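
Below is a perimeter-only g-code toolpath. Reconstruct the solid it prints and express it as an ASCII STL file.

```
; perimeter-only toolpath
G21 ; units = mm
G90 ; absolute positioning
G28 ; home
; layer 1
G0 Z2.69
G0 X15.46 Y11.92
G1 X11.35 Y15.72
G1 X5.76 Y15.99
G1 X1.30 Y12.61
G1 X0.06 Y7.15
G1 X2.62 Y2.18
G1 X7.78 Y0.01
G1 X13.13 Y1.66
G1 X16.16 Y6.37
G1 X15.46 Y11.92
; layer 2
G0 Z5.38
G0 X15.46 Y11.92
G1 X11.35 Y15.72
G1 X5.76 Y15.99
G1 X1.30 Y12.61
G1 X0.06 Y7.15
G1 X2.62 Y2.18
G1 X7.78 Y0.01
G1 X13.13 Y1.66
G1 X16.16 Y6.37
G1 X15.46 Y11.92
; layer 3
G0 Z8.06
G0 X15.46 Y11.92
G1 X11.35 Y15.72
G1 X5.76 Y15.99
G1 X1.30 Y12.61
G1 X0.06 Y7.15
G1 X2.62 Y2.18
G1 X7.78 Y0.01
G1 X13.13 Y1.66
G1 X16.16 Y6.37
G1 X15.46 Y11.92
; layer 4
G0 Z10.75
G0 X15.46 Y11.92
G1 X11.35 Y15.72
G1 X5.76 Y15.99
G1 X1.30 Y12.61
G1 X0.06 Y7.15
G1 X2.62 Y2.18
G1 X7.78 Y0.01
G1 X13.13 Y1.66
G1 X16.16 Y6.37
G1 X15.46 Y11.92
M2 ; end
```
solid part
  facet normal 0.0000 0.0000 -1.0000
    outer loop
      vertex 5.76 15.99 0.00
      vertex 11.35 15.72 0.00
      vertex 15.46 11.92 0.00
    endloop
  endfacet
  facet normal 0.0000 0.0000 -1.0000
    outer loop
      vertex 1.30 12.61 0.00
      vertex 5.76 15.99 0.00
      vertex 15.46 11.92 0.00
    endloop
  endfacet
  facet normal 0.0000 0.0000 -1.0000
    outer loop
      vertex 0.06 7.15 0.00
      vertex 1.30 12.61 0.00
      vertex 15.46 11.92 0.00
    endloop
  endfacet
  facet normal 0.0000 0.0000 -1.0000
    outer loop
      vertex 2.62 2.18 0.00
      vertex 0.06 7.15 0.00
      vertex 15.46 11.92 0.00
    endloop
  endfacet
  facet normal 0.0000 0.0000 -1.0000
    outer loop
      vertex 7.78 0.01 0.00
      vertex 2.62 2.18 0.00
      vertex 15.46 11.92 0.00
    endloop
  endfacet
  facet normal 0.0000 0.0000 -1.0000
    outer loop
      vertex 13.13 1.66 0.00
      vertex 7.78 0.01 0.00
      vertex 15.46 11.92 0.00
    endloop
  endfacet
  facet normal 0.0000 0.0000 -1.0000
    outer loop
      vertex 16.16 6.37 0.00
      vertex 13.13 1.66 0.00
      vertex 15.46 11.92 0.00
    endloop
  endfacet
  facet normal 0.0000 0.0000 1.0000
    outer loop
      vertex 15.46 11.92 10.75
      vertex 11.35 15.72 10.75
      vertex 5.76 15.99 10.75
    endloop
  endfacet
  facet normal 0.0000 0.0000 1.0000
    outer loop
      vertex 15.46 11.92 10.75
      vertex 5.76 15.99 10.75
      vertex 1.30 12.61 10.75
    endloop
  endfacet
  facet normal 0.0000 0.0000 1.0000
    outer loop
      vertex 15.46 11.92 10.75
      vertex 1.30 12.61 10.75
      vertex 0.06 7.15 10.75
    endloop
  endfacet
  facet normal 0.0000 0.0000 1.0000
    outer loop
      vertex 15.46 11.92 10.75
      vertex 0.06 7.15 10.75
      vertex 2.62 2.18 10.75
    endloop
  endfacet
  facet normal 0.0000 0.0000 1.0000
    outer loop
      vertex 15.46 11.92 10.75
      vertex 2.62 2.18 10.75
      vertex 7.78 0.01 10.75
    endloop
  endfacet
  facet normal 0.0000 0.0000 1.0000
    outer loop
      vertex 15.46 11.92 10.75
      vertex 7.78 0.01 10.75
      vertex 13.13 1.66 10.75
    endloop
  endfacet
  facet normal 0.0000 0.0000 1.0000
    outer loop
      vertex 15.46 11.92 10.75
      vertex 13.13 1.66 10.75
      vertex 16.16 6.37 10.75
    endloop
  endfacet
  facet normal 0.6789 0.7343 0.0000
    outer loop
      vertex 15.46 11.92 0.00
      vertex 11.35 15.72 0.00
      vertex 11.35 15.72 10.75
    endloop
  endfacet
  facet normal 0.6789 0.7343 0.0000
    outer loop
      vertex 15.46 11.92 0.00
      vertex 11.35 15.72 10.75
      vertex 15.46 11.92 10.75
    endloop
  endfacet
  facet normal 0.0482 0.9988 0.0000
    outer loop
      vertex 11.35 15.72 0.00
      vertex 5.76 15.99 0.00
      vertex 5.76 15.99 10.75
    endloop
  endfacet
  facet normal 0.0482 0.9988 0.0000
    outer loop
      vertex 11.35 15.72 0.00
      vertex 5.76 15.99 10.75
      vertex 11.35 15.72 10.75
    endloop
  endfacet
  facet normal -0.6040 0.7970 0.0000
    outer loop
      vertex 5.76 15.99 0.00
      vertex 1.30 12.61 0.00
      vertex 1.30 12.61 10.75
    endloop
  endfacet
  facet normal -0.6040 0.7970 0.0000
    outer loop
      vertex 5.76 15.99 0.00
      vertex 1.30 12.61 10.75
      vertex 5.76 15.99 10.75
    endloop
  endfacet
  facet normal -0.9752 0.2215 0.0000
    outer loop
      vertex 1.30 12.61 0.00
      vertex 0.06 7.15 0.00
      vertex 0.06 7.15 10.75
    endloop
  endfacet
  facet normal -0.9752 0.2215 0.0000
    outer loop
      vertex 1.30 12.61 0.00
      vertex 0.06 7.15 10.75
      vertex 1.30 12.61 10.75
    endloop
  endfacet
  facet normal -0.8890 -0.4579 0.0000
    outer loop
      vertex 0.06 7.15 0.00
      vertex 2.62 2.18 0.00
      vertex 2.62 2.18 10.75
    endloop
  endfacet
  facet normal -0.8890 -0.4579 0.0000
    outer loop
      vertex 0.06 7.15 0.00
      vertex 2.62 2.18 10.75
      vertex 0.06 7.15 10.75
    endloop
  endfacet
  facet normal -0.3877 -0.9218 0.0000
    outer loop
      vertex 2.62 2.18 0.00
      vertex 7.78 0.01 0.00
      vertex 7.78 0.01 10.75
    endloop
  endfacet
  facet normal -0.3877 -0.9218 0.0000
    outer loop
      vertex 2.62 2.18 0.00
      vertex 7.78 0.01 10.75
      vertex 2.62 2.18 10.75
    endloop
  endfacet
  facet normal 0.2947 -0.9556 0.0000
    outer loop
      vertex 7.78 0.01 0.00
      vertex 13.13 1.66 0.00
      vertex 13.13 1.66 10.75
    endloop
  endfacet
  facet normal 0.2947 -0.9556 0.0000
    outer loop
      vertex 7.78 0.01 0.00
      vertex 13.13 1.66 10.75
      vertex 7.78 0.01 10.75
    endloop
  endfacet
  facet normal 0.8410 -0.5410 0.0000
    outer loop
      vertex 13.13 1.66 0.00
      vertex 16.16 6.37 0.00
      vertex 16.16 6.37 10.75
    endloop
  endfacet
  facet normal 0.8410 -0.5410 0.0000
    outer loop
      vertex 13.13 1.66 0.00
      vertex 16.16 6.37 10.75
      vertex 13.13 1.66 10.75
    endloop
  endfacet
  facet normal 0.9921 0.1251 0.0000
    outer loop
      vertex 16.16 6.37 0.00
      vertex 15.46 11.92 0.00
      vertex 15.46 11.92 10.75
    endloop
  endfacet
  facet normal 0.9921 0.1251 0.0000
    outer loop
      vertex 16.16 6.37 0.00
      vertex 15.46 11.92 10.75
      vertex 16.16 6.37 10.75
    endloop
  endfacet
endsolid part

The G0 Z moves step by Δz≈2.69 mm. Every layer's G1 loop is the same polygon, so the solid is a straight extrusion of it from z=0 to z≈10.8. Closing with flat bottom and top caps and triangulating gives 32 facets — a regular 9-sided prism (a cylinder approximated with 9 flat sides), circumscribed radius ≈ 8.18 mm, height ≈ 10.8 mm.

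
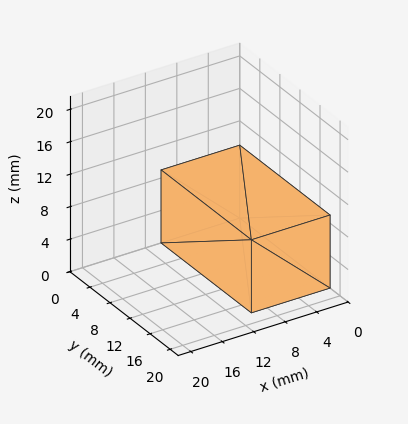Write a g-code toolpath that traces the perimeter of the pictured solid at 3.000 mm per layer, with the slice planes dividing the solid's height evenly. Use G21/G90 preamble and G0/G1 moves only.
Reading the render: the shape is a rectangular box, roughly 10 × 18 mm footprint and 9 mm tall (dimensions read to the nearest mm from the axis ticks). For the g-code, the solid's height is divided into equal slices at the stated Δz and each level perimeter traced with G1 moves after a G0 lift.

; perimeter-only toolpath
G21 ; units = mm
G90 ; absolute positioning
G28 ; home
; layer 1
G0 Z3.000
G0 X0.000 Y0.000
G1 X10.000 Y0.000
G1 X10.000 Y18.000
G1 X0.000 Y18.000
G1 X0.000 Y0.000
; layer 2
G0 Z6.000
G0 X0.000 Y0.000
G1 X10.000 Y0.000
G1 X10.000 Y18.000
G1 X0.000 Y18.000
G1 X0.000 Y0.000
; layer 3
G0 Z9.000
G0 X0.000 Y0.000
G1 X10.000 Y0.000
G1 X10.000 Y18.000
G1 X0.000 Y18.000
G1 X0.000 Y0.000
M2 ; end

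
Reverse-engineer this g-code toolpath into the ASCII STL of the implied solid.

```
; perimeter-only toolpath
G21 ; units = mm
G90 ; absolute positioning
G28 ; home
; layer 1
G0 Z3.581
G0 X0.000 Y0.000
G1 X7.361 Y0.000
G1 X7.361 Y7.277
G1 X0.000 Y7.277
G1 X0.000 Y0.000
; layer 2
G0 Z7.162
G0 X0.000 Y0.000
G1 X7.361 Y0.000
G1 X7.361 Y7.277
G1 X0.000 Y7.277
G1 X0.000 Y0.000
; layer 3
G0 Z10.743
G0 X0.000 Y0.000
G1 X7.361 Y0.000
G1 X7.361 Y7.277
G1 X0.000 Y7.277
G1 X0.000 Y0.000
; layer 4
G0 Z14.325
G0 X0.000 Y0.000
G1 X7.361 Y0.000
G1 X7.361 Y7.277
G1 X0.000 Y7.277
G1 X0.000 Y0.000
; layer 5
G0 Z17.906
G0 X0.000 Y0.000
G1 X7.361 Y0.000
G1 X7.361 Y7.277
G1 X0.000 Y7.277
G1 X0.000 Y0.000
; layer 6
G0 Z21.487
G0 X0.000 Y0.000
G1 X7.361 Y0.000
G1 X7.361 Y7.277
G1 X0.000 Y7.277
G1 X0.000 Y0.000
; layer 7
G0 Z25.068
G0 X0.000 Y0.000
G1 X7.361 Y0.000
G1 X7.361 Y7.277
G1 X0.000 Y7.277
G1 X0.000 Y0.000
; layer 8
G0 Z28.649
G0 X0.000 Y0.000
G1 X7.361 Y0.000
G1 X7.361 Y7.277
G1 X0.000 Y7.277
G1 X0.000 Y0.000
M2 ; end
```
solid part
  facet normal 0.0000 0.0000 -1.0000
    outer loop
      vertex 7.361 7.277 0.000
      vertex 7.361 0.000 0.000
      vertex 0.000 0.000 0.000
    endloop
  endfacet
  facet normal 0.0000 0.0000 -1.0000
    outer loop
      vertex 0.000 7.277 0.000
      vertex 7.361 7.277 0.000
      vertex 0.000 0.000 0.000
    endloop
  endfacet
  facet normal 0.0000 0.0000 1.0000
    outer loop
      vertex 0.000 0.000 28.649
      vertex 7.361 0.000 28.649
      vertex 7.361 7.277 28.649
    endloop
  endfacet
  facet normal 0.0000 0.0000 1.0000
    outer loop
      vertex 0.000 0.000 28.649
      vertex 7.361 7.277 28.649
      vertex 0.000 7.277 28.649
    endloop
  endfacet
  facet normal 0.0000 -1.0000 0.0000
    outer loop
      vertex 0.000 0.000 0.000
      vertex 7.361 0.000 0.000
      vertex 7.361 0.000 28.649
    endloop
  endfacet
  facet normal 0.0000 -1.0000 0.0000
    outer loop
      vertex 0.000 0.000 0.000
      vertex 7.361 0.000 28.649
      vertex 0.000 0.000 28.649
    endloop
  endfacet
  facet normal 0.0000 1.0000 0.0000
    outer loop
      vertex 7.361 7.277 28.649
      vertex 7.361 7.277 0.000
      vertex 0.000 7.277 0.000
    endloop
  endfacet
  facet normal 0.0000 1.0000 0.0000
    outer loop
      vertex 0.000 7.277 28.649
      vertex 7.361 7.277 28.649
      vertex 0.000 7.277 0.000
    endloop
  endfacet
  facet normal -1.0000 0.0000 0.0000
    outer loop
      vertex 0.000 7.277 28.649
      vertex 0.000 7.277 0.000
      vertex 0.000 0.000 0.000
    endloop
  endfacet
  facet normal -1.0000 0.0000 0.0000
    outer loop
      vertex 0.000 0.000 28.649
      vertex 0.000 7.277 28.649
      vertex 0.000 0.000 0.000
    endloop
  endfacet
  facet normal 1.0000 0.0000 0.0000
    outer loop
      vertex 7.361 0.000 0.000
      vertex 7.361 7.277 0.000
      vertex 7.361 7.277 28.649
    endloop
  endfacet
  facet normal 1.0000 0.0000 0.0000
    outer loop
      vertex 7.361 0.000 0.000
      vertex 7.361 7.277 28.649
      vertex 7.361 0.000 28.649
    endloop
  endfacet
endsolid part

The G0 Z moves step by Δz≈3.581 mm. Every layer's G1 loop is the same polygon, so the solid is a straight extrusion of it from z=0 to z≈28.6. Closing with flat bottom and top caps and triangulating gives 12 facets — a rectangular box, roughly 7.36 × 7.28 mm footprint and 28.6 mm tall.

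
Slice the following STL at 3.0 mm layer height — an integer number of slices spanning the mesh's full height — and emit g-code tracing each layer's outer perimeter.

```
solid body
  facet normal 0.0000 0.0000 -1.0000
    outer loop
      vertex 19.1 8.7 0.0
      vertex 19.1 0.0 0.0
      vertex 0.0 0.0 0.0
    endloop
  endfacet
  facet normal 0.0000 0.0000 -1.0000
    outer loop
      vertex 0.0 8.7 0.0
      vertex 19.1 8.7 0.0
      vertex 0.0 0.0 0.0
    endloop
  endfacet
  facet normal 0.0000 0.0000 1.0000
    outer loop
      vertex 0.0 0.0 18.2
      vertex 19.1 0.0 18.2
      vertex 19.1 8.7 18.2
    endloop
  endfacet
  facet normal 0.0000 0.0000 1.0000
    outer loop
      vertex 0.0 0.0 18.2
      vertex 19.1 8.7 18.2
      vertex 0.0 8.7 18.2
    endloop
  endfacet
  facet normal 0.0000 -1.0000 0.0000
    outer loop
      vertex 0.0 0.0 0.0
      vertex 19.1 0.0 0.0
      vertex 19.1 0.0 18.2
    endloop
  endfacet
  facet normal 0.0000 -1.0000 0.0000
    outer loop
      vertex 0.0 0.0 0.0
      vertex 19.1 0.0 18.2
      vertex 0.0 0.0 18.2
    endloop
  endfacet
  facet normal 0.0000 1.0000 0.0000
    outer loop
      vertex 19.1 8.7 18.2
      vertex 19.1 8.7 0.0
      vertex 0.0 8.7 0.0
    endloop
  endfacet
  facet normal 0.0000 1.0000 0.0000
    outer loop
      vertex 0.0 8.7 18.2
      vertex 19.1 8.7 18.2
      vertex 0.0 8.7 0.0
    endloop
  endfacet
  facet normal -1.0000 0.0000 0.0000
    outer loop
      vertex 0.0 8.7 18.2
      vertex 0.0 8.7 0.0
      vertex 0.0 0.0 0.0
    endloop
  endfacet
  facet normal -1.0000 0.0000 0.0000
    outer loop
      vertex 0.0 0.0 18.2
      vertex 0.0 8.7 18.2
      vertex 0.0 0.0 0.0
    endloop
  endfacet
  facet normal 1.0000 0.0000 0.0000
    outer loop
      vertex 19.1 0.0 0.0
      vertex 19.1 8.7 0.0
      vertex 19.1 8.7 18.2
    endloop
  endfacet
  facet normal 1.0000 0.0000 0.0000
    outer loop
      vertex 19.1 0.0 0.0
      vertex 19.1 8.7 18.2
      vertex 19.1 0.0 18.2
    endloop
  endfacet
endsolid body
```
; perimeter-only toolpath
G21 ; units = mm
G90 ; absolute positioning
G28 ; home
; layer 1
G0 Z3.0
G0 X0.0 Y0.0
G1 X19.1 Y0.0
G1 X19.1 Y8.7
G1 X0.0 Y8.7
G1 X0.0 Y0.0
; layer 2
G0 Z6.1
G0 X0.0 Y0.0
G1 X19.1 Y0.0
G1 X19.1 Y8.7
G1 X0.0 Y8.7
G1 X0.0 Y0.0
; layer 3
G0 Z9.1
G0 X0.0 Y0.0
G1 X19.1 Y0.0
G1 X19.1 Y8.7
G1 X0.0 Y8.7
G1 X0.0 Y0.0
; layer 4
G0 Z12.1
G0 X0.0 Y0.0
G1 X19.1 Y0.0
G1 X19.1 Y8.7
G1 X0.0 Y8.7
G1 X0.0 Y0.0
; layer 5
G0 Z15.2
G0 X0.0 Y0.0
G1 X19.1 Y0.0
G1 X19.1 Y8.7
G1 X0.0 Y8.7
G1 X0.0 Y0.0
; layer 6
G0 Z18.2
G0 X0.0 Y0.0
G1 X19.1 Y0.0
G1 X19.1 Y8.7
G1 X0.0 Y8.7
G1 X0.0 Y0.0
M2 ; end

The solid is a rectangular box, roughly 19.1 × 8.7 mm footprint and 18.2 mm tall. Slicing at Δz = 3.0 mm — 6 equal slices spanning the solid's height, so layer i sits at z = i·h/6 — gives 6 non-empty perimeters. Each is a 4-segment closed polygon; G0 lifts to the layer z and rapids to the start vertex, then G1 traces the edges.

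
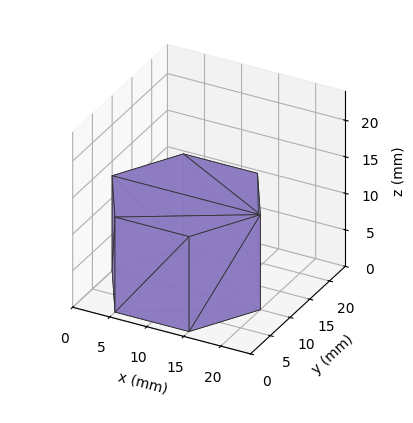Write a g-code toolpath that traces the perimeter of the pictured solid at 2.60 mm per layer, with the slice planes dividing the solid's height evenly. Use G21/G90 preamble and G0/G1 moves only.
Reading the render: the shape is a regular 6-sided prism (a cylinder approximated with 6 flat sides), circumscribed radius ≈ 10 mm, height ≈ 13 mm (dimensions read to the nearest mm from the axis ticks). For the g-code, the solid's height is divided into equal slices at the stated Δz and each level perimeter traced with G1 moves after a G0 lift.

; perimeter-only toolpath
G21 ; units = mm
G90 ; absolute positioning
G28 ; home
; layer 1
G0 Z2.60
G0 X20.00 Y10.00
G1 X15.00 Y18.66
G1 X5.00 Y18.66
G1 X0.00 Y10.00
G1 X5.00 Y1.34
G1 X15.00 Y1.34
G1 X20.00 Y10.00
; layer 2
G0 Z5.20
G0 X20.00 Y10.00
G1 X15.00 Y18.66
G1 X5.00 Y18.66
G1 X0.00 Y10.00
G1 X5.00 Y1.34
G1 X15.00 Y1.34
G1 X20.00 Y10.00
; layer 3
G0 Z7.80
G0 X20.00 Y10.00
G1 X15.00 Y18.66
G1 X5.00 Y18.66
G1 X0.00 Y10.00
G1 X5.00 Y1.34
G1 X15.00 Y1.34
G1 X20.00 Y10.00
; layer 4
G0 Z10.40
G0 X20.00 Y10.00
G1 X15.00 Y18.66
G1 X5.00 Y18.66
G1 X0.00 Y10.00
G1 X5.00 Y1.34
G1 X15.00 Y1.34
G1 X20.00 Y10.00
; layer 5
G0 Z13.00
G0 X20.00 Y10.00
G1 X15.00 Y18.66
G1 X5.00 Y18.66
G1 X0.00 Y10.00
G1 X5.00 Y1.34
G1 X15.00 Y1.34
G1 X20.00 Y10.00
M2 ; end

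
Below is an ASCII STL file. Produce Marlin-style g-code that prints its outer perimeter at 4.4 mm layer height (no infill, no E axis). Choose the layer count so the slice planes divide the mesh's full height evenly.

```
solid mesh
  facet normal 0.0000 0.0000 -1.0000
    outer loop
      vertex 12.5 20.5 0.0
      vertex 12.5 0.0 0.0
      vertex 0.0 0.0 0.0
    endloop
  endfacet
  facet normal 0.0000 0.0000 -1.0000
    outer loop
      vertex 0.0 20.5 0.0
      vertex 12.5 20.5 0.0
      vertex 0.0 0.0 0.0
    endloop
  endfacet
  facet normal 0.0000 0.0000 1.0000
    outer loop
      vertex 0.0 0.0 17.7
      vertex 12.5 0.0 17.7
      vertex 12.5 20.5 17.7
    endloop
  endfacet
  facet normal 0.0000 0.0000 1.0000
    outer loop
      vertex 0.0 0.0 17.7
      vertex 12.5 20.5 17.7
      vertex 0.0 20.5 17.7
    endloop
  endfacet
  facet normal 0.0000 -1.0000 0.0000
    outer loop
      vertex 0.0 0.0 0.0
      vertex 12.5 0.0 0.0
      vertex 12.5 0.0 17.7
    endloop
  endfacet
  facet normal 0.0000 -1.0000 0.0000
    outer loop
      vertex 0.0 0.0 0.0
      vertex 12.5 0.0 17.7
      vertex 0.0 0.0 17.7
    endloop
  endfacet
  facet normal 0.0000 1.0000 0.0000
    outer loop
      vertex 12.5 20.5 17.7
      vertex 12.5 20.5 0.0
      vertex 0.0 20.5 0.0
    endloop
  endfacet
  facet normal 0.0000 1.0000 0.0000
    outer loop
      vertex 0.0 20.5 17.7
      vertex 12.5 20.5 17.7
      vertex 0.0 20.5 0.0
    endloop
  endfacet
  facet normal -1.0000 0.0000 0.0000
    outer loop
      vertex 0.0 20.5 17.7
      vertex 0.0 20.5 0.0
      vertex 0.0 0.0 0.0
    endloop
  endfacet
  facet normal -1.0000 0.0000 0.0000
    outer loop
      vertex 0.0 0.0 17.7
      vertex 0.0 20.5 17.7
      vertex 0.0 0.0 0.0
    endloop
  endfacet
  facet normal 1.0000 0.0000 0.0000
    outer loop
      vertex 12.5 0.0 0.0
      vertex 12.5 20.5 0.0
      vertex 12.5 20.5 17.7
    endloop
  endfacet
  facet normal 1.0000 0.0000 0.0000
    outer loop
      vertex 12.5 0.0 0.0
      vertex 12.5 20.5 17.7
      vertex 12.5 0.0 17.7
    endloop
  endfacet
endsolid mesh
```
; perimeter-only toolpath
G21 ; units = mm
G90 ; absolute positioning
G28 ; home
; layer 1
G0 Z4.4
G0 X0.0 Y0.0
G1 X12.5 Y0.0
G1 X12.5 Y20.5
G1 X0.0 Y20.5
G1 X0.0 Y0.0
; layer 2
G0 Z8.8
G0 X0.0 Y0.0
G1 X12.5 Y0.0
G1 X12.5 Y20.5
G1 X0.0 Y20.5
G1 X0.0 Y0.0
; layer 3
G0 Z13.3
G0 X0.0 Y0.0
G1 X12.5 Y0.0
G1 X12.5 Y20.5
G1 X0.0 Y20.5
G1 X0.0 Y0.0
; layer 4
G0 Z17.7
G0 X0.0 Y0.0
G1 X12.5 Y0.0
G1 X12.5 Y20.5
G1 X0.0 Y20.5
G1 X0.0 Y0.0
M2 ; end

The solid is a rectangular box, roughly 12.5 × 20.5 mm footprint and 17.7 mm tall. Slicing at Δz = 4.4 mm — 4 equal slices spanning the solid's height, so layer i sits at z = i·h/4 — gives 4 non-empty perimeters. Each is a 4-segment closed polygon; G0 lifts to the layer z and rapids to the start vertex, then G1 traces the edges.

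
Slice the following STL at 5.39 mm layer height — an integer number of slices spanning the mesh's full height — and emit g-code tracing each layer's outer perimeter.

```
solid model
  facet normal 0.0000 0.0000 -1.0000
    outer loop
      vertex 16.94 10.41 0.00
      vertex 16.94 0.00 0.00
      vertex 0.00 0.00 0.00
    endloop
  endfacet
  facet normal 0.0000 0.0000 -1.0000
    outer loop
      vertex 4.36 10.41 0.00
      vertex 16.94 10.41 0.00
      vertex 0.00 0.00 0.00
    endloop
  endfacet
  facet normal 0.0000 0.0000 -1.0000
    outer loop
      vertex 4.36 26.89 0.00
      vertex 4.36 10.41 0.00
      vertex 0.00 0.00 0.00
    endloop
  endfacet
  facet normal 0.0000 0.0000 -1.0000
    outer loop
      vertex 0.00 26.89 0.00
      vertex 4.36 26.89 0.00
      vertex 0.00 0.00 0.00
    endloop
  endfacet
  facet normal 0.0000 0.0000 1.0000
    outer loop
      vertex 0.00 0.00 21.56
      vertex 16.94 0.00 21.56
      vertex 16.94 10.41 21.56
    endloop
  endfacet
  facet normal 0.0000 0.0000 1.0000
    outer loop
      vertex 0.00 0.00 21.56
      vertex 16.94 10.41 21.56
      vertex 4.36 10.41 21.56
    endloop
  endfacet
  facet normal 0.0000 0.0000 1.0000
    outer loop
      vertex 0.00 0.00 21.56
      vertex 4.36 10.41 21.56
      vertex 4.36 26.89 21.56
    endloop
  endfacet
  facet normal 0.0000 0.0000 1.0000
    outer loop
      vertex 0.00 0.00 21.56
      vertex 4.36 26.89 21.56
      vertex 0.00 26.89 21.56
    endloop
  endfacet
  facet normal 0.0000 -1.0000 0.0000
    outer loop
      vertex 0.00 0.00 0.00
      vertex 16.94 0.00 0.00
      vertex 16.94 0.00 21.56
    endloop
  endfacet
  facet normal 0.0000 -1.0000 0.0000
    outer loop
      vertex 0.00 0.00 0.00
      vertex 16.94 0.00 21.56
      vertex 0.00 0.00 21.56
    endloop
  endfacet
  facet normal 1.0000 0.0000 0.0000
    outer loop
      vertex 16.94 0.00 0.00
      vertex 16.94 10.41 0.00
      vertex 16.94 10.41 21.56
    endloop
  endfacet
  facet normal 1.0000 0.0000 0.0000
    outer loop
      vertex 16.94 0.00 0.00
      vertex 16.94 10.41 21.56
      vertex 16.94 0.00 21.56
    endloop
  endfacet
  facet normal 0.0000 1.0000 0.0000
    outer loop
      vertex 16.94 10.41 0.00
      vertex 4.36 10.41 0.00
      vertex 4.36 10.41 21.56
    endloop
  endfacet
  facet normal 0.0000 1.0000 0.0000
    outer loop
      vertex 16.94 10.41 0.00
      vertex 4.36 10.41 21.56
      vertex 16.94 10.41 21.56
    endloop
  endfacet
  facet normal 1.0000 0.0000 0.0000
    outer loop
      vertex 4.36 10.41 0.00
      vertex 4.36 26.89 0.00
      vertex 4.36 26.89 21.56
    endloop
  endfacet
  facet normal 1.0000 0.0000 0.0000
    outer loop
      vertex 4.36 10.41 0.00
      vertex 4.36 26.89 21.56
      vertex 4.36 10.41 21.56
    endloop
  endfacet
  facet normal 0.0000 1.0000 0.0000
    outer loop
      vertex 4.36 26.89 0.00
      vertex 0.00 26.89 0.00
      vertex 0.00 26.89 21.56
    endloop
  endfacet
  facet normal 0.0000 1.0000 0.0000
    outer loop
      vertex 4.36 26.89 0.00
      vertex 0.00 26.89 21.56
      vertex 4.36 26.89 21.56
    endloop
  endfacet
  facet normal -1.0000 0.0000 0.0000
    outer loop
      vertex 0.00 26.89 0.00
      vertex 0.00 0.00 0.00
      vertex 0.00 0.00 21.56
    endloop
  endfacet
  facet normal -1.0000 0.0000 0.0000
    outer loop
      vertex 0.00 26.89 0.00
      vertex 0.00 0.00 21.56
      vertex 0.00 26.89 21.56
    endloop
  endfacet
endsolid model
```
; perimeter-only toolpath
G21 ; units = mm
G90 ; absolute positioning
G28 ; home
; layer 1
G0 Z5.39
G0 X0.00 Y0.00
G1 X16.94 Y0.00
G1 X16.94 Y10.41
G1 X4.36 Y10.41
G1 X4.36 Y26.89
G1 X0.00 Y26.89
G1 X0.00 Y0.00
; layer 2
G0 Z10.78
G0 X0.00 Y0.00
G1 X16.94 Y0.00
G1 X16.94 Y10.41
G1 X4.36 Y10.41
G1 X4.36 Y26.89
G1 X0.00 Y26.89
G1 X0.00 Y0.00
; layer 3
G0 Z16.17
G0 X0.00 Y0.00
G1 X16.94 Y0.00
G1 X16.94 Y10.41
G1 X4.36 Y10.41
G1 X4.36 Y26.89
G1 X0.00 Y26.89
G1 X0.00 Y0.00
; layer 4
G0 Z21.56
G0 X0.00 Y0.00
G1 X16.94 Y0.00
G1 X16.94 Y10.41
G1 X4.36 Y10.41
G1 X4.36 Y26.89
G1 X0.00 Y26.89
G1 X0.00 Y0.00
M2 ; end

The solid is an L-shaped prism: outer 16.9 × 26.9 mm, arm thicknesses ≈ 10.4 mm (horizontal) and 4.36 mm (vertical), extruded 21.6 mm in z. Slicing at Δz = 5.39 mm — 4 equal slices spanning the solid's height, so layer i sits at z = i·h/4 — gives 4 non-empty perimeters. Each is a 6-segment closed polygon; G0 lifts to the layer z and rapids to the start vertex, then G1 traces the edges.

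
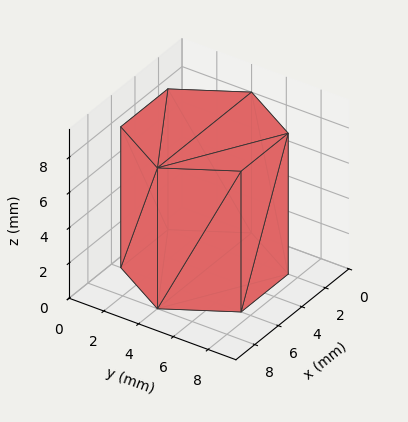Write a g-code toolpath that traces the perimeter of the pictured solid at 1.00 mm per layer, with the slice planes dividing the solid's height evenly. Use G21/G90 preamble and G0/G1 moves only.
Reading the render: the shape is a regular 6-sided prism (a cylinder approximated with 6 flat sides), circumscribed radius ≈ 4 mm, height ≈ 8 mm (dimensions read to the nearest mm from the axis ticks). For the g-code, the solid's height is divided into equal slices at the stated Δz and each level perimeter traced with G1 moves after a G0 lift.

; perimeter-only toolpath
G21 ; units = mm
G90 ; absolute positioning
G28 ; home
; layer 1
G0 Z1.00
G0 X8.00 Y4.00
G1 X6.00 Y7.46
G1 X2.00 Y7.46
G1 X0.00 Y4.00
G1 X2.00 Y0.54
G1 X6.00 Y0.54
G1 X8.00 Y4.00
; layer 2
G0 Z2.00
G0 X8.00 Y4.00
G1 X6.00 Y7.46
G1 X2.00 Y7.46
G1 X0.00 Y4.00
G1 X2.00 Y0.54
G1 X6.00 Y0.54
G1 X8.00 Y4.00
; layer 3
G0 Z3.00
G0 X8.00 Y4.00
G1 X6.00 Y7.46
G1 X2.00 Y7.46
G1 X0.00 Y4.00
G1 X2.00 Y0.54
G1 X6.00 Y0.54
G1 X8.00 Y4.00
; layer 4
G0 Z4.00
G0 X8.00 Y4.00
G1 X6.00 Y7.46
G1 X2.00 Y7.46
G1 X0.00 Y4.00
G1 X2.00 Y0.54
G1 X6.00 Y0.54
G1 X8.00 Y4.00
; layer 5
G0 Z5.00
G0 X8.00 Y4.00
G1 X6.00 Y7.46
G1 X2.00 Y7.46
G1 X0.00 Y4.00
G1 X2.00 Y0.54
G1 X6.00 Y0.54
G1 X8.00 Y4.00
; layer 6
G0 Z6.00
G0 X8.00 Y4.00
G1 X6.00 Y7.46
G1 X2.00 Y7.46
G1 X0.00 Y4.00
G1 X2.00 Y0.54
G1 X6.00 Y0.54
G1 X8.00 Y4.00
; layer 7
G0 Z7.00
G0 X8.00 Y4.00
G1 X6.00 Y7.46
G1 X2.00 Y7.46
G1 X0.00 Y4.00
G1 X2.00 Y0.54
G1 X6.00 Y0.54
G1 X8.00 Y4.00
; layer 8
G0 Z8.00
G0 X8.00 Y4.00
G1 X6.00 Y7.46
G1 X2.00 Y7.46
G1 X0.00 Y4.00
G1 X2.00 Y0.54
G1 X6.00 Y0.54
G1 X8.00 Y4.00
M2 ; end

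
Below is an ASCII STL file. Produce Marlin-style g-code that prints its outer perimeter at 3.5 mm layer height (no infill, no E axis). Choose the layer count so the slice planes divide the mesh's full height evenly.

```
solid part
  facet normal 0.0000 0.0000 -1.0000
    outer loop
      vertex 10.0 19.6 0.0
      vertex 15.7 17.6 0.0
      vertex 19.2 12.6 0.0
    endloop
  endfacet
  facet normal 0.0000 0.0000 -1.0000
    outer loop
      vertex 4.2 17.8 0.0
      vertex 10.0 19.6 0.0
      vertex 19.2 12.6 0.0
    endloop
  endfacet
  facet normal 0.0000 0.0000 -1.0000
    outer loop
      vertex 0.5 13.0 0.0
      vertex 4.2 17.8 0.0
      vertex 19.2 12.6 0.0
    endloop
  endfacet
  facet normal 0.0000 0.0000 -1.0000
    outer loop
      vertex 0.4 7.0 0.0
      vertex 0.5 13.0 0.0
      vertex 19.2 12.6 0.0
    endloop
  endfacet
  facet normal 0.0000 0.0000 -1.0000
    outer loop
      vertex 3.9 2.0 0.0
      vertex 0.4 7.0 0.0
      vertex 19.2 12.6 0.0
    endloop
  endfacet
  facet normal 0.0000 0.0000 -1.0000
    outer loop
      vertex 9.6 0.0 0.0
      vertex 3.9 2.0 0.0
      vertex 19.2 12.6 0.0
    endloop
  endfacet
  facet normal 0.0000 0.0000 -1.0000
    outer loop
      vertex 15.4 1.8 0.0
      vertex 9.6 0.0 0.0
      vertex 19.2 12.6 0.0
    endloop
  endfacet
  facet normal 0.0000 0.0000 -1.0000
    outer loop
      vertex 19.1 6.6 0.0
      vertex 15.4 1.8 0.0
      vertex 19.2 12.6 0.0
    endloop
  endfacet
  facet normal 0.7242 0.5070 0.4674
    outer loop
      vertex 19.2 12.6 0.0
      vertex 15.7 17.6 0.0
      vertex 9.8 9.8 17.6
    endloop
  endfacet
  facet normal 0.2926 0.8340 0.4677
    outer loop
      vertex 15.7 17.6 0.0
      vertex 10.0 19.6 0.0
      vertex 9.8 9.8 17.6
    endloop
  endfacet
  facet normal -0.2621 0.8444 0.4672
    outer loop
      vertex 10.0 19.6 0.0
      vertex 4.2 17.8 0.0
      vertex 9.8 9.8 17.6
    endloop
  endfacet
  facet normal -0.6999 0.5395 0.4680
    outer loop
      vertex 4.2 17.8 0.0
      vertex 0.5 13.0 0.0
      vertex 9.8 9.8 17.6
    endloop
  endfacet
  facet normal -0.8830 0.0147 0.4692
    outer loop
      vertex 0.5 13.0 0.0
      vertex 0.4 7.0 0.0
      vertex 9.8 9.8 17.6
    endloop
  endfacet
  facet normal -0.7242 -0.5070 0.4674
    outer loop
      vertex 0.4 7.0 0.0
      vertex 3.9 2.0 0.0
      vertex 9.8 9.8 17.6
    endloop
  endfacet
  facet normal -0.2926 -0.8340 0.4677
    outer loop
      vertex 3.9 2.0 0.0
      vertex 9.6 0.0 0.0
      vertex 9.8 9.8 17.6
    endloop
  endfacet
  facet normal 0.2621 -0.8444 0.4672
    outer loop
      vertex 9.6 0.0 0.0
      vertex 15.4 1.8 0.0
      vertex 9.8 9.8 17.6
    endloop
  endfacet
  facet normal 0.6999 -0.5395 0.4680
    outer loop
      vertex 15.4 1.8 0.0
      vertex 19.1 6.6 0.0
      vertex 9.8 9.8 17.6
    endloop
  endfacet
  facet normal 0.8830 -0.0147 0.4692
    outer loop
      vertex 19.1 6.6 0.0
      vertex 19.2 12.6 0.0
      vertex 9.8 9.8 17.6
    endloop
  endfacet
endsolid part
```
; perimeter-only toolpath
G21 ; units = mm
G90 ; absolute positioning
G28 ; home
; layer 1
G0 Z3.5
G0 X17.3 Y12.0
G1 X14.5 Y16.0
G1 X10.0 Y17.6
G1 X5.3 Y16.2
G1 X2.4 Y12.4
G1 X2.3 Y7.6
G1 X5.1 Y3.6
G1 X9.6 Y2.0
G1 X14.3 Y3.4
G1 X17.2 Y7.2
G1 X17.3 Y12.0
; layer 2
G0 Z7.0
G0 X15.4 Y11.5
G1 X13.3 Y14.5
G1 X9.9 Y15.7
G1 X6.4 Y14.6
G1 X4.2 Y11.7
G1 X4.2 Y8.1
G1 X6.3 Y5.1
G1 X9.7 Y3.9
G1 X13.2 Y5.0
G1 X15.4 Y7.9
G1 X15.4 Y11.5
; layer 3
G0 Z10.6
G0 X13.6 Y10.9
G1 X12.2 Y12.9
G1 X9.9 Y13.7
G1 X7.6 Y13.0
G1 X6.1 Y11.1
G1 X6.0 Y8.7
G1 X7.4 Y6.7
G1 X9.7 Y5.9
G1 X12.0 Y6.6
G1 X13.5 Y8.5
G1 X13.6 Y10.9
; layer 4
G0 Z14.1
G0 X11.7 Y10.4
G1 X11.0 Y11.4
G1 X9.8 Y11.8
G1 X8.7 Y11.4
G1 X7.9 Y10.4
G1 X7.9 Y9.2
G1 X8.6 Y8.2
G1 X9.8 Y7.8
G1 X10.9 Y8.2
G1 X11.7 Y9.2
G1 X11.7 Y10.4
M2 ; end

The solid is a regular 10-sided pyramid, base circumscribed radius ≈ 9.8 mm, apex at z ≈ 17.6 mm. Slicing at Δz = 3.5 mm — 5 equal slices spanning the solid's height, so layer i sits at z = i·h/5 — gives 4 non-empty perimeters. Each is a 10-segment closed polygon; G0 lifts to the layer z and rapids to the start vertex, then G1 traces the edges. The cross-section shrinks linearly with z (the slice at the apex is degenerate and omitted).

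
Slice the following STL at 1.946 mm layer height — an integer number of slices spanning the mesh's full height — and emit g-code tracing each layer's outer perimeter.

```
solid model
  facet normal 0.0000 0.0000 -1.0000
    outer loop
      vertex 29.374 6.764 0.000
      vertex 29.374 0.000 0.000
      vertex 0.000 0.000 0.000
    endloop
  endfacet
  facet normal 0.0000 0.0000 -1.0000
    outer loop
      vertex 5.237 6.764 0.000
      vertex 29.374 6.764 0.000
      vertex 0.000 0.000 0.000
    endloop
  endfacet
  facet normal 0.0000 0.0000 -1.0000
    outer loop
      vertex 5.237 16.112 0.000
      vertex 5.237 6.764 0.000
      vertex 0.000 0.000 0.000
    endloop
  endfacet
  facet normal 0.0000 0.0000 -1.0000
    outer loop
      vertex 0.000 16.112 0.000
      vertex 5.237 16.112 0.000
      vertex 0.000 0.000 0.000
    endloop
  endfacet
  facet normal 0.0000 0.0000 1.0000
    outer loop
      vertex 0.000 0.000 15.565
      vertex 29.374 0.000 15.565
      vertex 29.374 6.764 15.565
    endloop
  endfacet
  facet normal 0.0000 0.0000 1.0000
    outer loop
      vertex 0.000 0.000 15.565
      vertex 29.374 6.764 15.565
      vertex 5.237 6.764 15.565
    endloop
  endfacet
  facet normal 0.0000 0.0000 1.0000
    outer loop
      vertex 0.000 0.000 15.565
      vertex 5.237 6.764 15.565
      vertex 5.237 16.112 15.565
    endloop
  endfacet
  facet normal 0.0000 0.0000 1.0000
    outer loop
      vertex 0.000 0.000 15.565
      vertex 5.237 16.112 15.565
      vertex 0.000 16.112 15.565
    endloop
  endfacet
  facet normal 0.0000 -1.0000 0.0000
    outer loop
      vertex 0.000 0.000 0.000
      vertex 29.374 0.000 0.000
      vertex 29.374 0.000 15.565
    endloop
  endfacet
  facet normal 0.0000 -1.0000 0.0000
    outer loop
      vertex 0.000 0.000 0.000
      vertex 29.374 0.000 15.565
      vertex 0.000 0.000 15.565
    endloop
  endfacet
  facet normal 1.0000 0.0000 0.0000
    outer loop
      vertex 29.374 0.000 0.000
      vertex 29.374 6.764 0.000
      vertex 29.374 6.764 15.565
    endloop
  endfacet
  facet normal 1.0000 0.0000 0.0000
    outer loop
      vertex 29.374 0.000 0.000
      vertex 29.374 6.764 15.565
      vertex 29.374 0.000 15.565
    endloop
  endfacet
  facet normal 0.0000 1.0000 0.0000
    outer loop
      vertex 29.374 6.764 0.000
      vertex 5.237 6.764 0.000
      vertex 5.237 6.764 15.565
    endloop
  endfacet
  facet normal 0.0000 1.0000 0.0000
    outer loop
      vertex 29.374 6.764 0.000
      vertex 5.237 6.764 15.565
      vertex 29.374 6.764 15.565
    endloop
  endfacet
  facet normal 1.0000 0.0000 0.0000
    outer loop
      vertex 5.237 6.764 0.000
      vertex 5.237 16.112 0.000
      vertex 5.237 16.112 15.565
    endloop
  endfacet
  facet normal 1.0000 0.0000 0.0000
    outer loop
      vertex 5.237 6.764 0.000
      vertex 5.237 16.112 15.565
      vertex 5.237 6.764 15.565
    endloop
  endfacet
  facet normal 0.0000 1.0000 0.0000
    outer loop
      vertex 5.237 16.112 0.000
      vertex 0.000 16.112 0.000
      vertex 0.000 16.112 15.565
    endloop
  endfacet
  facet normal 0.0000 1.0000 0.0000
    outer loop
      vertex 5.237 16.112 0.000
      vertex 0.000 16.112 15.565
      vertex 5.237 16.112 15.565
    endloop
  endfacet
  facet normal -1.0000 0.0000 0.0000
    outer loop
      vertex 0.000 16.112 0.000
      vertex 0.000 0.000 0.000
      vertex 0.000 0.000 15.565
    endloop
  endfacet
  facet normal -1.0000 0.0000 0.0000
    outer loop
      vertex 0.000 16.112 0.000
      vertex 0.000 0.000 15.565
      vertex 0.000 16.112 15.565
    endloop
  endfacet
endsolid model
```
; perimeter-only toolpath
G21 ; units = mm
G90 ; absolute positioning
G28 ; home
; layer 1
G0 Z1.946
G0 X0.000 Y0.000
G1 X29.374 Y0.000
G1 X29.374 Y6.764
G1 X5.237 Y6.764
G1 X5.237 Y16.112
G1 X0.000 Y16.112
G1 X0.000 Y0.000
; layer 2
G0 Z3.891
G0 X0.000 Y0.000
G1 X29.374 Y0.000
G1 X29.374 Y6.764
G1 X5.237 Y6.764
G1 X5.237 Y16.112
G1 X0.000 Y16.112
G1 X0.000 Y0.000
; layer 3
G0 Z5.837
G0 X0.000 Y0.000
G1 X29.374 Y0.000
G1 X29.374 Y6.764
G1 X5.237 Y6.764
G1 X5.237 Y16.112
G1 X0.000 Y16.112
G1 X0.000 Y0.000
; layer 4
G0 Z7.782
G0 X0.000 Y0.000
G1 X29.374 Y0.000
G1 X29.374 Y6.764
G1 X5.237 Y6.764
G1 X5.237 Y16.112
G1 X0.000 Y16.112
G1 X0.000 Y0.000
; layer 5
G0 Z9.728
G0 X0.000 Y0.000
G1 X29.374 Y0.000
G1 X29.374 Y6.764
G1 X5.237 Y6.764
G1 X5.237 Y16.112
G1 X0.000 Y16.112
G1 X0.000 Y0.000
; layer 6
G0 Z11.674
G0 X0.000 Y0.000
G1 X29.374 Y0.000
G1 X29.374 Y6.764
G1 X5.237 Y6.764
G1 X5.237 Y16.112
G1 X0.000 Y16.112
G1 X0.000 Y0.000
; layer 7
G0 Z13.619
G0 X0.000 Y0.000
G1 X29.374 Y0.000
G1 X29.374 Y6.764
G1 X5.237 Y6.764
G1 X5.237 Y16.112
G1 X0.000 Y16.112
G1 X0.000 Y0.000
; layer 8
G0 Z15.565
G0 X0.000 Y0.000
G1 X29.374 Y0.000
G1 X29.374 Y6.764
G1 X5.237 Y6.764
G1 X5.237 Y16.112
G1 X0.000 Y16.112
G1 X0.000 Y0.000
M2 ; end

The solid is an L-shaped prism: outer 29.4 × 16.1 mm, arm thicknesses ≈ 6.76 mm (horizontal) and 5.24 mm (vertical), extruded 15.6 mm in z. Slicing at Δz = 1.946 mm — 8 equal slices spanning the solid's height, so layer i sits at z = i·h/8 — gives 8 non-empty perimeters. Each is a 6-segment closed polygon; G0 lifts to the layer z and rapids to the start vertex, then G1 traces the edges.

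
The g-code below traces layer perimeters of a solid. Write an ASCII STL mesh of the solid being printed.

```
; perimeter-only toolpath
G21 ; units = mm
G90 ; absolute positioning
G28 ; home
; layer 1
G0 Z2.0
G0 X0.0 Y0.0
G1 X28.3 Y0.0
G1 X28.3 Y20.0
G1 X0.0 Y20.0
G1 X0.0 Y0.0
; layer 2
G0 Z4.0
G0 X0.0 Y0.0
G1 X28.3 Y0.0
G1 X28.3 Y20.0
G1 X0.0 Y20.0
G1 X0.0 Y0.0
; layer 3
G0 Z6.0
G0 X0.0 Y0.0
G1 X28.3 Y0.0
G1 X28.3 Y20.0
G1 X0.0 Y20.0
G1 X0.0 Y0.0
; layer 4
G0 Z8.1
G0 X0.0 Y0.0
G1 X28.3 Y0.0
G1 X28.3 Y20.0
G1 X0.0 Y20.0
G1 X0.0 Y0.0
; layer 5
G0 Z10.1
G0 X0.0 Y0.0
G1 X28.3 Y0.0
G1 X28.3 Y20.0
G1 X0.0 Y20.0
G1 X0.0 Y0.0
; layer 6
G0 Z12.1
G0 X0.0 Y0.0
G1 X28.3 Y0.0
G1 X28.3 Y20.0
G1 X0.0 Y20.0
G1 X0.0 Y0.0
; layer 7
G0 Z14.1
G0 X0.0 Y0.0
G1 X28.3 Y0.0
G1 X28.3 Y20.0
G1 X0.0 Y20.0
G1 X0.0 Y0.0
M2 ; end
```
solid part
  facet normal 0.0000 0.0000 -1.0000
    outer loop
      vertex 28.3 20.0 0.0
      vertex 28.3 0.0 0.0
      vertex 0.0 0.0 0.0
    endloop
  endfacet
  facet normal 0.0000 0.0000 -1.0000
    outer loop
      vertex 0.0 20.0 0.0
      vertex 28.3 20.0 0.0
      vertex 0.0 0.0 0.0
    endloop
  endfacet
  facet normal 0.0000 0.0000 1.0000
    outer loop
      vertex 0.0 0.0 14.1
      vertex 28.3 0.0 14.1
      vertex 28.3 20.0 14.1
    endloop
  endfacet
  facet normal 0.0000 0.0000 1.0000
    outer loop
      vertex 0.0 0.0 14.1
      vertex 28.3 20.0 14.1
      vertex 0.0 20.0 14.1
    endloop
  endfacet
  facet normal 0.0000 -1.0000 0.0000
    outer loop
      vertex 0.0 0.0 0.0
      vertex 28.3 0.0 0.0
      vertex 28.3 0.0 14.1
    endloop
  endfacet
  facet normal 0.0000 -1.0000 0.0000
    outer loop
      vertex 0.0 0.0 0.0
      vertex 28.3 0.0 14.1
      vertex 0.0 0.0 14.1
    endloop
  endfacet
  facet normal 0.0000 1.0000 0.0000
    outer loop
      vertex 28.3 20.0 14.1
      vertex 28.3 20.0 0.0
      vertex 0.0 20.0 0.0
    endloop
  endfacet
  facet normal 0.0000 1.0000 0.0000
    outer loop
      vertex 0.0 20.0 14.1
      vertex 28.3 20.0 14.1
      vertex 0.0 20.0 0.0
    endloop
  endfacet
  facet normal -1.0000 0.0000 0.0000
    outer loop
      vertex 0.0 20.0 14.1
      vertex 0.0 20.0 0.0
      vertex 0.0 0.0 0.0
    endloop
  endfacet
  facet normal -1.0000 0.0000 0.0000
    outer loop
      vertex 0.0 0.0 14.1
      vertex 0.0 20.0 14.1
      vertex 0.0 0.0 0.0
    endloop
  endfacet
  facet normal 1.0000 0.0000 0.0000
    outer loop
      vertex 28.3 0.0 0.0
      vertex 28.3 20.0 0.0
      vertex 28.3 20.0 14.1
    endloop
  endfacet
  facet normal 1.0000 0.0000 0.0000
    outer loop
      vertex 28.3 0.0 0.0
      vertex 28.3 20.0 14.1
      vertex 28.3 0.0 14.1
    endloop
  endfacet
endsolid part

The G0 Z moves step by Δz≈2.0 mm. Every layer's G1 loop is the same polygon, so the solid is a straight extrusion of it from z=0 to z≈14.1. Closing with flat bottom and top caps and triangulating gives 12 facets — a rectangular box, roughly 28.3 × 20 mm footprint and 14.1 mm tall.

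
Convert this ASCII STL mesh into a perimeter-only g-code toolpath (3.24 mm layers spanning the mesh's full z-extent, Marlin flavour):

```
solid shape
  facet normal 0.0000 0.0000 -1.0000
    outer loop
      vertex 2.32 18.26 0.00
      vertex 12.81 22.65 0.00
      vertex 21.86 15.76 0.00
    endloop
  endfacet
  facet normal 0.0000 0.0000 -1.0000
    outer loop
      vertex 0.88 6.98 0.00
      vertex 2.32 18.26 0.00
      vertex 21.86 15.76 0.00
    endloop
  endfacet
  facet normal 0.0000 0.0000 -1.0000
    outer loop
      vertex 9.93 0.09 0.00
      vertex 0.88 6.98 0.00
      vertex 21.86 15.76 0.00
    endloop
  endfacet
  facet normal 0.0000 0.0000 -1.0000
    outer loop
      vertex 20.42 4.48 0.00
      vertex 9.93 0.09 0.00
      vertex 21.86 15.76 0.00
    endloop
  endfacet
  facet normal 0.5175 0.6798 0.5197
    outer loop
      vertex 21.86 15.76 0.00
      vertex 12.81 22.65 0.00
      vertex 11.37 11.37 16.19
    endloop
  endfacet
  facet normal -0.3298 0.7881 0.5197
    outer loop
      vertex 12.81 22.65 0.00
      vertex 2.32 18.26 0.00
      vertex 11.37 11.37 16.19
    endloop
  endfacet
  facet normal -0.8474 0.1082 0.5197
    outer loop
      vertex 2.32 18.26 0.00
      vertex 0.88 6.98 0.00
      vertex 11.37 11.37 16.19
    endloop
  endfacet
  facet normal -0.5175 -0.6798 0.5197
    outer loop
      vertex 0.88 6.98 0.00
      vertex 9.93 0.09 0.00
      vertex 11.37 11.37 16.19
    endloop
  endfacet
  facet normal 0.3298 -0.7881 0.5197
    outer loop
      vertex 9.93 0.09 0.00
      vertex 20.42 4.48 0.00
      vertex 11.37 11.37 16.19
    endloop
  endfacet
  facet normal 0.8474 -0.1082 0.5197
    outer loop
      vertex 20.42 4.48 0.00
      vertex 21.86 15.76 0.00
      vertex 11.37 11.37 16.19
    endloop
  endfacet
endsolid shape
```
; perimeter-only toolpath
G21 ; units = mm
G90 ; absolute positioning
G28 ; home
; layer 1
G0 Z3.24
G0 X19.76 Y14.88
G1 X12.52 Y20.39
G1 X4.13 Y16.88
G1 X2.98 Y7.86
G1 X10.22 Y2.35
G1 X18.61 Y5.86
G1 X19.76 Y14.88
; layer 2
G0 Z6.48
G0 X17.66 Y14.00
G1 X12.23 Y18.14
G1 X5.94 Y15.50
G1 X5.08 Y8.74
G1 X10.51 Y4.60
G1 X16.80 Y7.24
G1 X17.66 Y14.00
; layer 3
G0 Z9.71
G0 X15.57 Y13.13
G1 X11.95 Y15.88
G1 X7.75 Y14.13
G1 X7.17 Y9.61
G1 X10.79 Y6.86
G1 X14.99 Y8.61
G1 X15.57 Y13.13
; layer 4
G0 Z12.95
G0 X13.47 Y12.25
G1 X11.66 Y13.63
G1 X9.56 Y12.75
G1 X9.27 Y10.49
G1 X11.08 Y9.11
G1 X13.18 Y9.99
G1 X13.47 Y12.25
M2 ; end

The solid is a regular 6-sided pyramid, base circumscribed radius ≈ 11.4 mm, apex at z ≈ 16.2 mm. Slicing at Δz = 3.24 mm — 5 equal slices spanning the solid's height, so layer i sits at z = i·h/5 — gives 4 non-empty perimeters. Each is a 6-segment closed polygon; G0 lifts to the layer z and rapids to the start vertex, then G1 traces the edges. The cross-section shrinks linearly with z (the slice at the apex is degenerate and omitted).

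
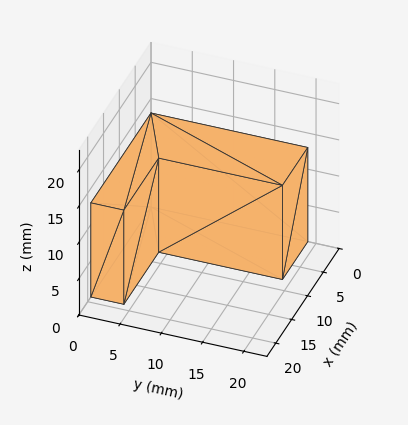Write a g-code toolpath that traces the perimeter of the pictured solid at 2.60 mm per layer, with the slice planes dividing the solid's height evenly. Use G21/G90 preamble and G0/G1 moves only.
Reading the render: the shape is an L-shaped prism: outer 19 × 19 mm, arm thicknesses ≈ 4 mm (horizontal) and 8 mm (vertical), extruded 13 mm in z (dimensions read to the nearest mm from the axis ticks). For the g-code, the solid's height is divided into equal slices at the stated Δz and each level perimeter traced with G1 moves after a G0 lift.

; perimeter-only toolpath
G21 ; units = mm
G90 ; absolute positioning
G28 ; home
; layer 1
G0 Z2.60
G0 X0.00 Y0.00
G1 X19.00 Y0.00
G1 X19.00 Y4.00
G1 X8.00 Y4.00
G1 X8.00 Y19.00
G1 X0.00 Y19.00
G1 X0.00 Y0.00
; layer 2
G0 Z5.20
G0 X0.00 Y0.00
G1 X19.00 Y0.00
G1 X19.00 Y4.00
G1 X8.00 Y4.00
G1 X8.00 Y19.00
G1 X0.00 Y19.00
G1 X0.00 Y0.00
; layer 3
G0 Z7.80
G0 X0.00 Y0.00
G1 X19.00 Y0.00
G1 X19.00 Y4.00
G1 X8.00 Y4.00
G1 X8.00 Y19.00
G1 X0.00 Y19.00
G1 X0.00 Y0.00
; layer 4
G0 Z10.40
G0 X0.00 Y0.00
G1 X19.00 Y0.00
G1 X19.00 Y4.00
G1 X8.00 Y4.00
G1 X8.00 Y19.00
G1 X0.00 Y19.00
G1 X0.00 Y0.00
; layer 5
G0 Z13.00
G0 X0.00 Y0.00
G1 X19.00 Y0.00
G1 X19.00 Y4.00
G1 X8.00 Y4.00
G1 X8.00 Y19.00
G1 X0.00 Y19.00
G1 X0.00 Y0.00
M2 ; end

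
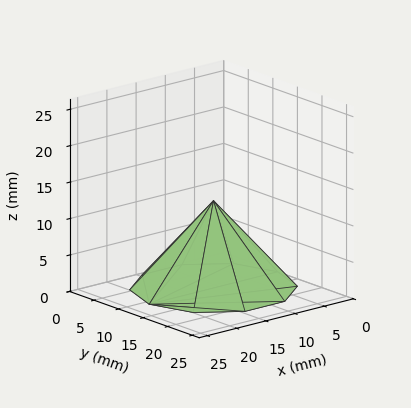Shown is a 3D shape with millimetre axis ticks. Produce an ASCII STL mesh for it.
Reading the render: the shape is a regular 10-sided pyramid, base circumscribed radius ≈ 11 mm, apex at z ≈ 12 mm (dimensions read to the nearest mm from the axis ticks). For the STL, each face is triangulated and given an outward normal.

solid part
  facet normal 0.0000 0.0000 -1.0000
    outer loop
      vertex 14.40 21.46 0.00
      vertex 19.90 17.47 0.00
      vertex 22.00 11.00 0.00
    endloop
  endfacet
  facet normal 0.0000 0.0000 -1.0000
    outer loop
      vertex 7.60 21.46 0.00
      vertex 14.40 21.46 0.00
      vertex 22.00 11.00 0.00
    endloop
  endfacet
  facet normal 0.0000 0.0000 -1.0000
    outer loop
      vertex 2.10 17.47 0.00
      vertex 7.60 21.46 0.00
      vertex 22.00 11.00 0.00
    endloop
  endfacet
  facet normal 0.0000 0.0000 -1.0000
    outer loop
      vertex 0.00 11.00 0.00
      vertex 2.10 17.47 0.00
      vertex 22.00 11.00 0.00
    endloop
  endfacet
  facet normal 0.0000 0.0000 -1.0000
    outer loop
      vertex 2.10 4.53 0.00
      vertex 0.00 11.00 0.00
      vertex 22.00 11.00 0.00
    endloop
  endfacet
  facet normal 0.0000 0.0000 -1.0000
    outer loop
      vertex 7.60 0.54 0.00
      vertex 2.10 4.53 0.00
      vertex 22.00 11.00 0.00
    endloop
  endfacet
  facet normal 0.0000 0.0000 -1.0000
    outer loop
      vertex 14.40 0.54 0.00
      vertex 7.60 0.54 0.00
      vertex 22.00 11.00 0.00
    endloop
  endfacet
  facet normal 0.0000 0.0000 -1.0000
    outer loop
      vertex 19.90 4.53 0.00
      vertex 14.40 0.54 0.00
      vertex 22.00 11.00 0.00
    endloop
  endfacet
  facet normal 0.7169 0.2327 0.6572
    outer loop
      vertex 22.00 11.00 0.00
      vertex 19.90 17.47 0.00
      vertex 11.00 11.00 12.00
    endloop
  endfacet
  facet normal 0.4426 0.6101 0.6572
    outer loop
      vertex 19.90 17.47 0.00
      vertex 14.40 21.46 0.00
      vertex 11.00 11.00 12.00
    endloop
  endfacet
  facet normal 0.0000 0.7538 0.6571
    outer loop
      vertex 14.40 21.46 0.00
      vertex 7.60 21.46 0.00
      vertex 11.00 11.00 12.00
    endloop
  endfacet
  facet normal -0.4426 0.6101 0.6572
    outer loop
      vertex 7.60 21.46 0.00
      vertex 2.10 17.47 0.00
      vertex 11.00 11.00 12.00
    endloop
  endfacet
  facet normal -0.7169 0.2327 0.6572
    outer loop
      vertex 2.10 17.47 0.00
      vertex 0.00 11.00 0.00
      vertex 11.00 11.00 12.00
    endloop
  endfacet
  facet normal -0.7169 -0.2327 0.6572
    outer loop
      vertex 0.00 11.00 0.00
      vertex 2.10 4.53 0.00
      vertex 11.00 11.00 12.00
    endloop
  endfacet
  facet normal -0.4426 -0.6101 0.6572
    outer loop
      vertex 2.10 4.53 0.00
      vertex 7.60 0.54 0.00
      vertex 11.00 11.00 12.00
    endloop
  endfacet
  facet normal 0.0000 -0.7538 0.6571
    outer loop
      vertex 7.60 0.54 0.00
      vertex 14.40 0.54 0.00
      vertex 11.00 11.00 12.00
    endloop
  endfacet
  facet normal 0.4426 -0.6101 0.6572
    outer loop
      vertex 14.40 0.54 0.00
      vertex 19.90 4.53 0.00
      vertex 11.00 11.00 12.00
    endloop
  endfacet
  facet normal 0.7169 -0.2327 0.6572
    outer loop
      vertex 19.90 4.53 0.00
      vertex 22.00 11.00 0.00
      vertex 11.00 11.00 12.00
    endloop
  endfacet
endsolid part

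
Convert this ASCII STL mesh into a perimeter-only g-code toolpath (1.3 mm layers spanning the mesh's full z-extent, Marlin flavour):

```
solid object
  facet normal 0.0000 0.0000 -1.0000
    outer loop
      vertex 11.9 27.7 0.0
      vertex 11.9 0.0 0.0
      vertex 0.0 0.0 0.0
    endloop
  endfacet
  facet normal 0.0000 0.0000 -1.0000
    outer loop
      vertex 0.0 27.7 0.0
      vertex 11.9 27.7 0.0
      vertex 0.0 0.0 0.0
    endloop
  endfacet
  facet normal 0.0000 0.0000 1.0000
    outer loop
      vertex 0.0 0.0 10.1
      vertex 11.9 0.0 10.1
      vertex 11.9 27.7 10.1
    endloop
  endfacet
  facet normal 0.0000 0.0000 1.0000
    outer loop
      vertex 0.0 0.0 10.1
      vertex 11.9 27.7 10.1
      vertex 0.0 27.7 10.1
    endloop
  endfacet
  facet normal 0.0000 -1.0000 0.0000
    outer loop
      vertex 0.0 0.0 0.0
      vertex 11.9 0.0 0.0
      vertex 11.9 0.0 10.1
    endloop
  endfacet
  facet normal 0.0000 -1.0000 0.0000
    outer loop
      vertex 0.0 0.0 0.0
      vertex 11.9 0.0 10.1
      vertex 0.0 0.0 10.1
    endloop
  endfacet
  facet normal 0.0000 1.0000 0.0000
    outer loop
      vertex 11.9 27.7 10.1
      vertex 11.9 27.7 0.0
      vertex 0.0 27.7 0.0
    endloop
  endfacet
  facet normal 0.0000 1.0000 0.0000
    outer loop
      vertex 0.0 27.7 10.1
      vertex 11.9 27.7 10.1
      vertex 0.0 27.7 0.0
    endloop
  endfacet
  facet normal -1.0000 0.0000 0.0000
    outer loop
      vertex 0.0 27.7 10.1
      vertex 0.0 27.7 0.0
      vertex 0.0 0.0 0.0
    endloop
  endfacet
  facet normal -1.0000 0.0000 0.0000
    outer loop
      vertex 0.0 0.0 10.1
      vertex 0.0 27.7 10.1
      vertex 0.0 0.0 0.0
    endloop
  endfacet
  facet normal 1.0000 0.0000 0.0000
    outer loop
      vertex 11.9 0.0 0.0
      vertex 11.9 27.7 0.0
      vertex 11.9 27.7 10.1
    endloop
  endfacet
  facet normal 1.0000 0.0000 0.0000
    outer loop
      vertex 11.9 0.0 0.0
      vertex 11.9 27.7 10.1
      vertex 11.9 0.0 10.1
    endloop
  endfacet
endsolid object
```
; perimeter-only toolpath
G21 ; units = mm
G90 ; absolute positioning
G28 ; home
; layer 1
G0 Z1.3
G0 X0.0 Y0.0
G1 X11.9 Y0.0
G1 X11.9 Y27.7
G1 X0.0 Y27.7
G1 X0.0 Y0.0
; layer 2
G0 Z2.5
G0 X0.0 Y0.0
G1 X11.9 Y0.0
G1 X11.9 Y27.7
G1 X0.0 Y27.7
G1 X0.0 Y0.0
; layer 3
G0 Z3.8
G0 X0.0 Y0.0
G1 X11.9 Y0.0
G1 X11.9 Y27.7
G1 X0.0 Y27.7
G1 X0.0 Y0.0
; layer 4
G0 Z5.0
G0 X0.0 Y0.0
G1 X11.9 Y0.0
G1 X11.9 Y27.7
G1 X0.0 Y27.7
G1 X0.0 Y0.0
; layer 5
G0 Z6.3
G0 X0.0 Y0.0
G1 X11.9 Y0.0
G1 X11.9 Y27.7
G1 X0.0 Y27.7
G1 X0.0 Y0.0
; layer 6
G0 Z7.6
G0 X0.0 Y0.0
G1 X11.9 Y0.0
G1 X11.9 Y27.7
G1 X0.0 Y27.7
G1 X0.0 Y0.0
; layer 7
G0 Z8.8
G0 X0.0 Y0.0
G1 X11.9 Y0.0
G1 X11.9 Y27.7
G1 X0.0 Y27.7
G1 X0.0 Y0.0
; layer 8
G0 Z10.1
G0 X0.0 Y0.0
G1 X11.9 Y0.0
G1 X11.9 Y27.7
G1 X0.0 Y27.7
G1 X0.0 Y0.0
M2 ; end

The solid is a rectangular box, roughly 11.9 × 27.7 mm footprint and 10.1 mm tall. Slicing at Δz = 1.3 mm — 8 equal slices spanning the solid's height, so layer i sits at z = i·h/8 — gives 8 non-empty perimeters. Each is a 4-segment closed polygon; G0 lifts to the layer z and rapids to the start vertex, then G1 traces the edges.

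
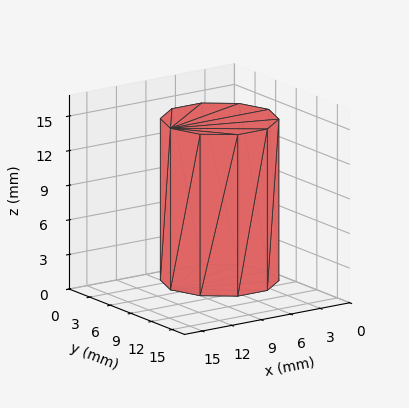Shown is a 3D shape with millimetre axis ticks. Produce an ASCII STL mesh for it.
Reading the render: the shape is a regular 10-sided prism (a cylinder approximated with 10 flat sides), circumscribed radius ≈ 5 mm, height ≈ 14 mm (dimensions read to the nearest mm from the axis ticks). For the STL, each face is triangulated and given an outward normal.

solid part
  facet normal 0.0000 0.0000 -1.0000
    outer loop
      vertex 6.5 9.8 0.0
      vertex 9.0 7.9 0.0
      vertex 10.0 5.0 0.0
    endloop
  endfacet
  facet normal 0.0000 0.0000 -1.0000
    outer loop
      vertex 3.5 9.8 0.0
      vertex 6.5 9.8 0.0
      vertex 10.0 5.0 0.0
    endloop
  endfacet
  facet normal 0.0000 0.0000 -1.0000
    outer loop
      vertex 1.0 7.9 0.0
      vertex 3.5 9.8 0.0
      vertex 10.0 5.0 0.0
    endloop
  endfacet
  facet normal 0.0000 0.0000 -1.0000
    outer loop
      vertex 0.0 5.0 0.0
      vertex 1.0 7.9 0.0
      vertex 10.0 5.0 0.0
    endloop
  endfacet
  facet normal 0.0000 0.0000 -1.0000
    outer loop
      vertex 1.0 2.1 0.0
      vertex 0.0 5.0 0.0
      vertex 10.0 5.0 0.0
    endloop
  endfacet
  facet normal 0.0000 0.0000 -1.0000
    outer loop
      vertex 3.5 0.2 0.0
      vertex 1.0 2.1 0.0
      vertex 10.0 5.0 0.0
    endloop
  endfacet
  facet normal 0.0000 0.0000 -1.0000
    outer loop
      vertex 6.5 0.2 0.0
      vertex 3.5 0.2 0.0
      vertex 10.0 5.0 0.0
    endloop
  endfacet
  facet normal 0.0000 0.0000 -1.0000
    outer loop
      vertex 9.0 2.1 0.0
      vertex 6.5 0.2 0.0
      vertex 10.0 5.0 0.0
    endloop
  endfacet
  facet normal 0.0000 0.0000 1.0000
    outer loop
      vertex 10.0 5.0 14.0
      vertex 9.0 7.9 14.0
      vertex 6.5 9.8 14.0
    endloop
  endfacet
  facet normal 0.0000 0.0000 1.0000
    outer loop
      vertex 10.0 5.0 14.0
      vertex 6.5 9.8 14.0
      vertex 3.5 9.8 14.0
    endloop
  endfacet
  facet normal 0.0000 0.0000 1.0000
    outer loop
      vertex 10.0 5.0 14.0
      vertex 3.5 9.8 14.0
      vertex 1.0 7.9 14.0
    endloop
  endfacet
  facet normal 0.0000 0.0000 1.0000
    outer loop
      vertex 10.0 5.0 14.0
      vertex 1.0 7.9 14.0
      vertex 0.0 5.0 14.0
    endloop
  endfacet
  facet normal 0.0000 0.0000 1.0000
    outer loop
      vertex 10.0 5.0 14.0
      vertex 0.0 5.0 14.0
      vertex 1.0 2.1 14.0
    endloop
  endfacet
  facet normal 0.0000 0.0000 1.0000
    outer loop
      vertex 10.0 5.0 14.0
      vertex 1.0 2.1 14.0
      vertex 3.5 0.2 14.0
    endloop
  endfacet
  facet normal 0.0000 0.0000 1.0000
    outer loop
      vertex 10.0 5.0 14.0
      vertex 3.5 0.2 14.0
      vertex 6.5 0.2 14.0
    endloop
  endfacet
  facet normal 0.0000 0.0000 1.0000
    outer loop
      vertex 10.0 5.0 14.0
      vertex 6.5 0.2 14.0
      vertex 9.0 2.1 14.0
    endloop
  endfacet
  facet normal 0.9454 0.3260 0.0000
    outer loop
      vertex 10.0 5.0 0.0
      vertex 9.0 7.9 0.0
      vertex 9.0 7.9 14.0
    endloop
  endfacet
  facet normal 0.9454 0.3260 0.0000
    outer loop
      vertex 10.0 5.0 0.0
      vertex 9.0 7.9 14.0
      vertex 10.0 5.0 14.0
    endloop
  endfacet
  facet normal 0.6051 0.7962 0.0000
    outer loop
      vertex 9.0 7.9 0.0
      vertex 6.5 9.8 0.0
      vertex 6.5 9.8 14.0
    endloop
  endfacet
  facet normal 0.6051 0.7962 0.0000
    outer loop
      vertex 9.0 7.9 0.0
      vertex 6.5 9.8 14.0
      vertex 9.0 7.9 14.0
    endloop
  endfacet
  facet normal 0.0000 1.0000 0.0000
    outer loop
      vertex 6.5 9.8 0.0
      vertex 3.5 9.8 0.0
      vertex 3.5 9.8 14.0
    endloop
  endfacet
  facet normal 0.0000 1.0000 0.0000
    outer loop
      vertex 6.5 9.8 0.0
      vertex 3.5 9.8 14.0
      vertex 6.5 9.8 14.0
    endloop
  endfacet
  facet normal -0.6051 0.7962 0.0000
    outer loop
      vertex 3.5 9.8 0.0
      vertex 1.0 7.9 0.0
      vertex 1.0 7.9 14.0
    endloop
  endfacet
  facet normal -0.6051 0.7962 0.0000
    outer loop
      vertex 3.5 9.8 0.0
      vertex 1.0 7.9 14.0
      vertex 3.5 9.8 14.0
    endloop
  endfacet
  facet normal -0.9454 0.3260 0.0000
    outer loop
      vertex 1.0 7.9 0.0
      vertex 0.0 5.0 0.0
      vertex 0.0 5.0 14.0
    endloop
  endfacet
  facet normal -0.9454 0.3260 0.0000
    outer loop
      vertex 1.0 7.9 0.0
      vertex 0.0 5.0 14.0
      vertex 1.0 7.9 14.0
    endloop
  endfacet
  facet normal -0.9454 -0.3260 0.0000
    outer loop
      vertex 0.0 5.0 0.0
      vertex 1.0 2.1 0.0
      vertex 1.0 2.1 14.0
    endloop
  endfacet
  facet normal -0.9454 -0.3260 0.0000
    outer loop
      vertex 0.0 5.0 0.0
      vertex 1.0 2.1 14.0
      vertex 0.0 5.0 14.0
    endloop
  endfacet
  facet normal -0.6051 -0.7962 0.0000
    outer loop
      vertex 1.0 2.1 0.0
      vertex 3.5 0.2 0.0
      vertex 3.5 0.2 14.0
    endloop
  endfacet
  facet normal -0.6051 -0.7962 0.0000
    outer loop
      vertex 1.0 2.1 0.0
      vertex 3.5 0.2 14.0
      vertex 1.0 2.1 14.0
    endloop
  endfacet
  facet normal 0.0000 -1.0000 0.0000
    outer loop
      vertex 3.5 0.2 0.0
      vertex 6.5 0.2 0.0
      vertex 6.5 0.2 14.0
    endloop
  endfacet
  facet normal 0.0000 -1.0000 0.0000
    outer loop
      vertex 3.5 0.2 0.0
      vertex 6.5 0.2 14.0
      vertex 3.5 0.2 14.0
    endloop
  endfacet
  facet normal 0.6051 -0.7962 0.0000
    outer loop
      vertex 6.5 0.2 0.0
      vertex 9.0 2.1 0.0
      vertex 9.0 2.1 14.0
    endloop
  endfacet
  facet normal 0.6051 -0.7962 0.0000
    outer loop
      vertex 6.5 0.2 0.0
      vertex 9.0 2.1 14.0
      vertex 6.5 0.2 14.0
    endloop
  endfacet
  facet normal 0.9454 -0.3260 0.0000
    outer loop
      vertex 9.0 2.1 0.0
      vertex 10.0 5.0 0.0
      vertex 10.0 5.0 14.0
    endloop
  endfacet
  facet normal 0.9454 -0.3260 0.0000
    outer loop
      vertex 9.0 2.1 0.0
      vertex 10.0 5.0 14.0
      vertex 9.0 2.1 14.0
    endloop
  endfacet
endsolid part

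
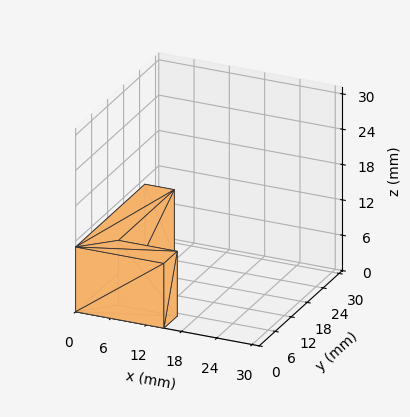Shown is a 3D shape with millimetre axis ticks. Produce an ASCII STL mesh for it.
Reading the render: the shape is an L-shaped prism: outer 15 × 26 mm, arm thicknesses ≈ 5 mm (horizontal) and 5 mm (vertical), extruded 11 mm in z (dimensions read to the nearest mm from the axis ticks). For the STL, each face is triangulated and given an outward normal.

solid part
  facet normal 0.0000 0.0000 -1.0000
    outer loop
      vertex 15.0 5.0 0.0
      vertex 15.0 0.0 0.0
      vertex 0.0 0.0 0.0
    endloop
  endfacet
  facet normal 0.0000 0.0000 -1.0000
    outer loop
      vertex 5.0 5.0 0.0
      vertex 15.0 5.0 0.0
      vertex 0.0 0.0 0.0
    endloop
  endfacet
  facet normal 0.0000 0.0000 -1.0000
    outer loop
      vertex 5.0 26.0 0.0
      vertex 5.0 5.0 0.0
      vertex 0.0 0.0 0.0
    endloop
  endfacet
  facet normal 0.0000 0.0000 -1.0000
    outer loop
      vertex 0.0 26.0 0.0
      vertex 5.0 26.0 0.0
      vertex 0.0 0.0 0.0
    endloop
  endfacet
  facet normal 0.0000 0.0000 1.0000
    outer loop
      vertex 0.0 0.0 11.0
      vertex 15.0 0.0 11.0
      vertex 15.0 5.0 11.0
    endloop
  endfacet
  facet normal 0.0000 0.0000 1.0000
    outer loop
      vertex 0.0 0.0 11.0
      vertex 15.0 5.0 11.0
      vertex 5.0 5.0 11.0
    endloop
  endfacet
  facet normal 0.0000 0.0000 1.0000
    outer loop
      vertex 0.0 0.0 11.0
      vertex 5.0 5.0 11.0
      vertex 5.0 26.0 11.0
    endloop
  endfacet
  facet normal 0.0000 0.0000 1.0000
    outer loop
      vertex 0.0 0.0 11.0
      vertex 5.0 26.0 11.0
      vertex 0.0 26.0 11.0
    endloop
  endfacet
  facet normal 0.0000 -1.0000 0.0000
    outer loop
      vertex 0.0 0.0 0.0
      vertex 15.0 0.0 0.0
      vertex 15.0 0.0 11.0
    endloop
  endfacet
  facet normal 0.0000 -1.0000 0.0000
    outer loop
      vertex 0.0 0.0 0.0
      vertex 15.0 0.0 11.0
      vertex 0.0 0.0 11.0
    endloop
  endfacet
  facet normal 1.0000 0.0000 0.0000
    outer loop
      vertex 15.0 0.0 0.0
      vertex 15.0 5.0 0.0
      vertex 15.0 5.0 11.0
    endloop
  endfacet
  facet normal 1.0000 0.0000 0.0000
    outer loop
      vertex 15.0 0.0 0.0
      vertex 15.0 5.0 11.0
      vertex 15.0 0.0 11.0
    endloop
  endfacet
  facet normal 0.0000 1.0000 0.0000
    outer loop
      vertex 15.0 5.0 0.0
      vertex 5.0 5.0 0.0
      vertex 5.0 5.0 11.0
    endloop
  endfacet
  facet normal 0.0000 1.0000 0.0000
    outer loop
      vertex 15.0 5.0 0.0
      vertex 5.0 5.0 11.0
      vertex 15.0 5.0 11.0
    endloop
  endfacet
  facet normal 1.0000 0.0000 0.0000
    outer loop
      vertex 5.0 5.0 0.0
      vertex 5.0 26.0 0.0
      vertex 5.0 26.0 11.0
    endloop
  endfacet
  facet normal 1.0000 0.0000 0.0000
    outer loop
      vertex 5.0 5.0 0.0
      vertex 5.0 26.0 11.0
      vertex 5.0 5.0 11.0
    endloop
  endfacet
  facet normal 0.0000 1.0000 0.0000
    outer loop
      vertex 5.0 26.0 0.0
      vertex 0.0 26.0 0.0
      vertex 0.0 26.0 11.0
    endloop
  endfacet
  facet normal 0.0000 1.0000 0.0000
    outer loop
      vertex 5.0 26.0 0.0
      vertex 0.0 26.0 11.0
      vertex 5.0 26.0 11.0
    endloop
  endfacet
  facet normal -1.0000 0.0000 0.0000
    outer loop
      vertex 0.0 26.0 0.0
      vertex 0.0 0.0 0.0
      vertex 0.0 0.0 11.0
    endloop
  endfacet
  facet normal -1.0000 0.0000 0.0000
    outer loop
      vertex 0.0 26.0 0.0
      vertex 0.0 0.0 11.0
      vertex 0.0 26.0 11.0
    endloop
  endfacet
endsolid part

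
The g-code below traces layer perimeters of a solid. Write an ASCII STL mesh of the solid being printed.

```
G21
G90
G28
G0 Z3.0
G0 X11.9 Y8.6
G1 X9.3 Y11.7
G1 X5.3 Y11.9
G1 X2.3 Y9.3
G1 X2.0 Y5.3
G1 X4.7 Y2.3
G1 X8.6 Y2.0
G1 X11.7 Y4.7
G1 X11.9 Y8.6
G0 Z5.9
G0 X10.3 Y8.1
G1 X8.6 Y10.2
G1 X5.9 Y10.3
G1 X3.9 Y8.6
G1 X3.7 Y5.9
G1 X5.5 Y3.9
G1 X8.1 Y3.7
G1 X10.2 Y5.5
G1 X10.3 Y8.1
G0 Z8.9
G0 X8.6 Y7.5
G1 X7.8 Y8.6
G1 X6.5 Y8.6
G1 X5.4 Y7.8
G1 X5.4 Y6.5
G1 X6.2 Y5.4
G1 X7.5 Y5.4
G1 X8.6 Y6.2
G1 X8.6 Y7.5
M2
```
solid part
  facet normal 0.0000 0.0000 -1.0000
    outer loop
      vertex 4.8 13.6 0.0
      vertex 10.1 13.3 0.0
      vertex 13.6 9.2 0.0
    endloop
  endfacet
  facet normal 0.0000 0.0000 -1.0000
    outer loop
      vertex 0.7 10.1 0.0
      vertex 4.8 13.6 0.0
      vertex 13.6 9.2 0.0
    endloop
  endfacet
  facet normal 0.0000 0.0000 -1.0000
    outer loop
      vertex 0.4 4.8 0.0
      vertex 0.7 10.1 0.0
      vertex 13.6 9.2 0.0
    endloop
  endfacet
  facet normal 0.0000 0.0000 -1.0000
    outer loop
      vertex 3.9 0.7 0.0
      vertex 0.4 4.8 0.0
      vertex 13.6 9.2 0.0
    endloop
  endfacet
  facet normal 0.0000 0.0000 -1.0000
    outer loop
      vertex 9.2 0.4 0.0
      vertex 3.9 0.7 0.0
      vertex 13.6 9.2 0.0
    endloop
  endfacet
  facet normal 0.0000 0.0000 -1.0000
    outer loop
      vertex 13.3 3.9 0.0
      vertex 9.2 0.4 0.0
      vertex 13.6 9.2 0.0
    endloop
  endfacet
  facet normal 0.6674 0.5697 0.4795
    outer loop
      vertex 13.6 9.2 0.0
      vertex 10.1 13.3 0.0
      vertex 7.0 7.0 11.8
    endloop
  endfacet
  facet normal 0.0496 0.8756 0.4805
    outer loop
      vertex 10.1 13.3 0.0
      vertex 4.8 13.6 0.0
      vertex 7.0 7.0 11.8
    endloop
  endfacet
  facet normal -0.5697 0.6674 0.4795
    outer loop
      vertex 4.8 13.6 0.0
      vertex 0.7 10.1 0.0
      vertex 7.0 7.0 11.8
    endloop
  endfacet
  facet normal -0.8756 0.0496 0.4805
    outer loop
      vertex 0.7 10.1 0.0
      vertex 0.4 4.8 0.0
      vertex 7.0 7.0 11.8
    endloop
  endfacet
  facet normal -0.6674 -0.5697 0.4795
    outer loop
      vertex 0.4 4.8 0.0
      vertex 3.9 0.7 0.0
      vertex 7.0 7.0 11.8
    endloop
  endfacet
  facet normal -0.0496 -0.8756 0.4805
    outer loop
      vertex 3.9 0.7 0.0
      vertex 9.2 0.4 0.0
      vertex 7.0 7.0 11.8
    endloop
  endfacet
  facet normal 0.5697 -0.6674 0.4795
    outer loop
      vertex 9.2 0.4 0.0
      vertex 13.3 3.9 0.0
      vertex 7.0 7.0 11.8
    endloop
  endfacet
  facet normal 0.8756 -0.0496 0.4805
    outer loop
      vertex 13.3 3.9 0.0
      vertex 13.6 9.2 0.0
      vertex 7.0 7.0 11.8
    endloop
  endfacet
endsolid part

The G0 Z moves step by Δz≈3.0 mm. The G1 loops shrink linearly with z, so the solid tapers from its base footprint up to z≈11.8. Closing with a flat bottom cap and the tapered top and triangulating gives 14 facets — a regular 8-sided pyramid, base circumscribed radius ≈ 7 mm, apex at z ≈ 11.8 mm.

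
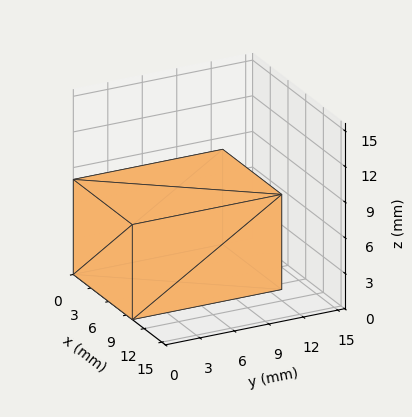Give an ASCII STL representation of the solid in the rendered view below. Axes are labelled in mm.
Reading the render: the shape is a rectangular box, roughly 10 × 13 mm footprint and 8 mm tall (dimensions read to the nearest mm from the axis ticks). For the STL, each face is triangulated and given an outward normal.

solid part
  facet normal 0.0000 0.0000 -1.0000
    outer loop
      vertex 10.00 13.00 0.00
      vertex 10.00 0.00 0.00
      vertex 0.00 0.00 0.00
    endloop
  endfacet
  facet normal 0.0000 0.0000 -1.0000
    outer loop
      vertex 0.00 13.00 0.00
      vertex 10.00 13.00 0.00
      vertex 0.00 0.00 0.00
    endloop
  endfacet
  facet normal 0.0000 0.0000 1.0000
    outer loop
      vertex 0.00 0.00 8.00
      vertex 10.00 0.00 8.00
      vertex 10.00 13.00 8.00
    endloop
  endfacet
  facet normal 0.0000 0.0000 1.0000
    outer loop
      vertex 0.00 0.00 8.00
      vertex 10.00 13.00 8.00
      vertex 0.00 13.00 8.00
    endloop
  endfacet
  facet normal 0.0000 -1.0000 0.0000
    outer loop
      vertex 0.00 0.00 0.00
      vertex 10.00 0.00 0.00
      vertex 10.00 0.00 8.00
    endloop
  endfacet
  facet normal 0.0000 -1.0000 0.0000
    outer loop
      vertex 0.00 0.00 0.00
      vertex 10.00 0.00 8.00
      vertex 0.00 0.00 8.00
    endloop
  endfacet
  facet normal 0.0000 1.0000 0.0000
    outer loop
      vertex 10.00 13.00 8.00
      vertex 10.00 13.00 0.00
      vertex 0.00 13.00 0.00
    endloop
  endfacet
  facet normal 0.0000 1.0000 0.0000
    outer loop
      vertex 0.00 13.00 8.00
      vertex 10.00 13.00 8.00
      vertex 0.00 13.00 0.00
    endloop
  endfacet
  facet normal -1.0000 0.0000 0.0000
    outer loop
      vertex 0.00 13.00 8.00
      vertex 0.00 13.00 0.00
      vertex 0.00 0.00 0.00
    endloop
  endfacet
  facet normal -1.0000 0.0000 0.0000
    outer loop
      vertex 0.00 0.00 8.00
      vertex 0.00 13.00 8.00
      vertex 0.00 0.00 0.00
    endloop
  endfacet
  facet normal 1.0000 0.0000 0.0000
    outer loop
      vertex 10.00 0.00 0.00
      vertex 10.00 13.00 0.00
      vertex 10.00 13.00 8.00
    endloop
  endfacet
  facet normal 1.0000 0.0000 0.0000
    outer loop
      vertex 10.00 0.00 0.00
      vertex 10.00 13.00 8.00
      vertex 10.00 0.00 8.00
    endloop
  endfacet
endsolid part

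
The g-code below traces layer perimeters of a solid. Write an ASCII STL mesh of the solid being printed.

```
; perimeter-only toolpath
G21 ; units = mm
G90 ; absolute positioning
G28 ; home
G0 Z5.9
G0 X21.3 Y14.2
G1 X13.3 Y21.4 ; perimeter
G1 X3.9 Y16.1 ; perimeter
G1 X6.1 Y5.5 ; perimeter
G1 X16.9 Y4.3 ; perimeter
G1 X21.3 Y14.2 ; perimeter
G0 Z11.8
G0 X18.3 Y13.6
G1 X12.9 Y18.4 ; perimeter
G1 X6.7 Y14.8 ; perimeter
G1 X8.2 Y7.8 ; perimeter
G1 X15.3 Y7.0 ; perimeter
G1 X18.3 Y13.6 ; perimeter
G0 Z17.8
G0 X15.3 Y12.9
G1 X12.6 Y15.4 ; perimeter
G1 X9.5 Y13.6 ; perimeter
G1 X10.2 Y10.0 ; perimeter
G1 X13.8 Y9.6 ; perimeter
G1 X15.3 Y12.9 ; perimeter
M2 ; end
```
solid part
  facet normal 0.0000 0.0000 -1.0000
    outer loop
      vertex 1.1 17.4 0.0
      vertex 13.6 24.5 0.0
      vertex 24.3 14.8 0.0
    endloop
  endfacet
  facet normal 0.0000 0.0000 -1.0000
    outer loop
      vertex 4.0 3.2 0.0
      vertex 1.1 17.4 0.0
      vertex 24.3 14.8 0.0
    endloop
  endfacet
  facet normal 0.0000 0.0000 -1.0000
    outer loop
      vertex 18.4 1.6 0.0
      vertex 4.0 3.2 0.0
      vertex 24.3 14.8 0.0
    endloop
  endfacet
  facet normal 0.6196 0.6835 0.3858
    outer loop
      vertex 24.3 14.8 0.0
      vertex 13.6 24.5 0.0
      vertex 12.3 12.3 23.7
    endloop
  endfacet
  facet normal -0.4553 0.8015 0.3876
    outer loop
      vertex 13.6 24.5 0.0
      vertex 1.1 17.4 0.0
      vertex 12.3 12.3 23.7
    endloop
  endfacet
  facet normal -0.9033 -0.1845 0.3872
    outer loop
      vertex 1.1 17.4 0.0
      vertex 4.0 3.2 0.0
      vertex 12.3 12.3 23.7
    endloop
  endfacet
  facet normal -0.1018 -0.9162 0.3875
    outer loop
      vertex 4.0 3.2 0.0
      vertex 18.4 1.6 0.0
      vertex 12.3 12.3 23.7
    endloop
  endfacet
  facet normal 0.8420 -0.3763 0.3866
    outer loop
      vertex 18.4 1.6 0.0
      vertex 24.3 14.8 0.0
      vertex 12.3 12.3 23.7
    endloop
  endfacet
endsolid part

The G0 Z moves step by Δz≈5.9 mm. The G1 loops shrink linearly with z, so the solid tapers from its base footprint up to z≈23.7. Closing with a flat bottom cap and the tapered top and triangulating gives 8 facets — a regular 5-sided pyramid, base circumscribed radius ≈ 12.3 mm, apex at z ≈ 23.7 mm.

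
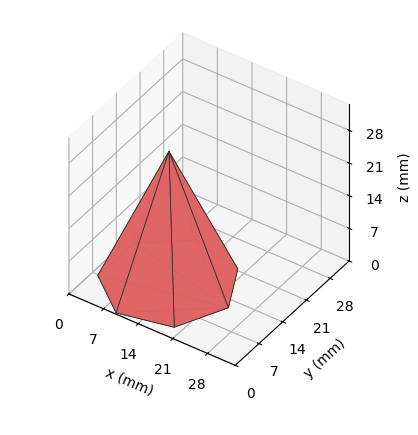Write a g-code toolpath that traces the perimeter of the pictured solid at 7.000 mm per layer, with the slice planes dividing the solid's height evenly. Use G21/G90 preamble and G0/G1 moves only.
Reading the render: the shape is a regular 7-sided pyramid, base circumscribed radius ≈ 12 mm, apex at z ≈ 28 mm (dimensions read to the nearest mm from the axis ticks). For the g-code, the solid's height is divided into equal slices at the stated Δz and each level perimeter traced with G1 moves after a G0 lift.

; perimeter-only toolpath
G21 ; units = mm
G90 ; absolute positioning
G28 ; home
; layer 1
G0 Z7.000
G0 X21.000 Y12.000
G1 X17.611 Y19.037
G1 X9.998 Y20.774
G1 X3.891 Y15.905
G1 X3.891 Y8.095
G1 X9.998 Y3.226
G1 X17.611 Y4.963
G1 X21.000 Y12.000
; layer 2
G0 Z14.000
G0 X18.000 Y12.000
G1 X15.741 Y16.691
G1 X10.665 Y17.849
G1 X6.594 Y14.604
G1 X6.594 Y9.396
G1 X10.665 Y6.151
G1 X15.741 Y7.309
G1 X18.000 Y12.000
; layer 3
G0 Z21.000
G0 X15.000 Y12.000
G1 X13.870 Y14.346
G1 X11.332 Y14.925
G1 X9.297 Y13.302
G1 X9.297 Y10.698
G1 X11.332 Y9.075
G1 X13.870 Y9.655
G1 X15.000 Y12.000
M2 ; end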